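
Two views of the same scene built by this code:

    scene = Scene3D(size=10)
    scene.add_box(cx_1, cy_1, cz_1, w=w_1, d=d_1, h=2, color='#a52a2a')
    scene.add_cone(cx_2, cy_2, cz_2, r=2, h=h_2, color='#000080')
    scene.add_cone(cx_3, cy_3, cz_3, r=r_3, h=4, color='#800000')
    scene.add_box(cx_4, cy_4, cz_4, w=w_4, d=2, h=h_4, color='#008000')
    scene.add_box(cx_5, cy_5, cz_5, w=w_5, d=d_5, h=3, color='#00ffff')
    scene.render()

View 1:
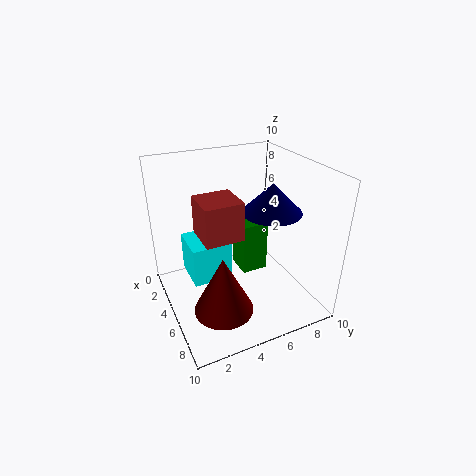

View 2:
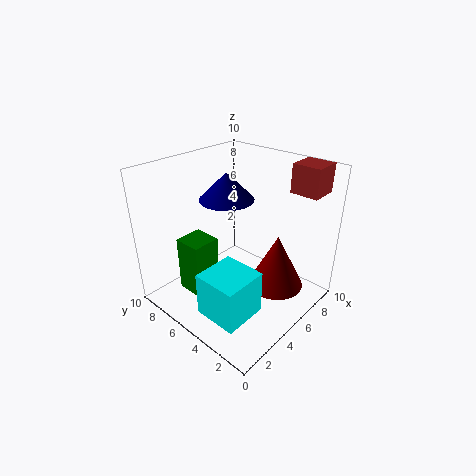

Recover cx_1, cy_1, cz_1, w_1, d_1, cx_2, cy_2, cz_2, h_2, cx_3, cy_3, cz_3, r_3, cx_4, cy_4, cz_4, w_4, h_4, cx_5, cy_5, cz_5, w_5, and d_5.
cx_1 = 8
cy_1 = 1
cz_1 = 8
w_1 = 2
d_1 = 2
cx_2 = 6
cy_2 = 7
cz_2 = 7
h_2 = 2
cx_3 = 7
cy_3 = 3
cz_3 = 1
r_3 = 2
cx_4 = 2
cy_4 = 6
cz_4 = 1
w_4 = 2
h_4 = 4
cx_5 = 1
cy_5 = 2
cz_5 = 1
w_5 = 3
d_5 = 3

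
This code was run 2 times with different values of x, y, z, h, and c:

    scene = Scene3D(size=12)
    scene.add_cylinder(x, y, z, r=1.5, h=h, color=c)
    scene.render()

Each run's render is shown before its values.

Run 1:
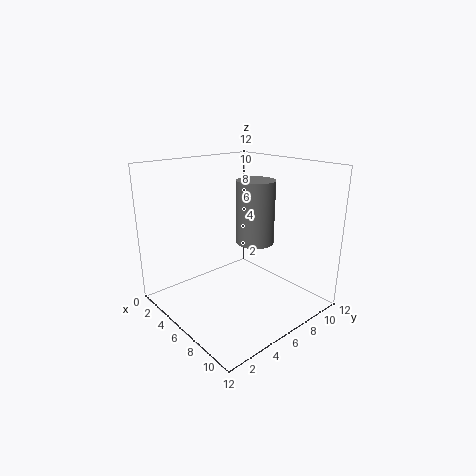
x = 7.5; y = 6.5; z = 6; h = 5; c = 'gray'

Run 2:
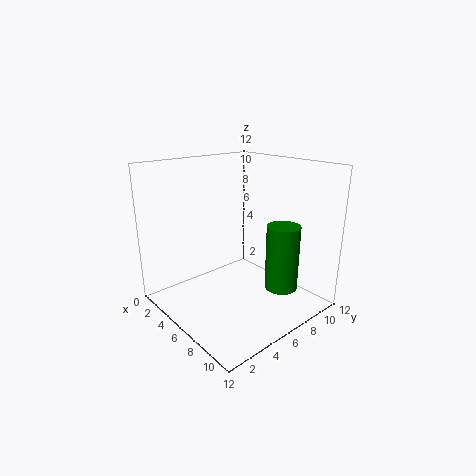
x = 7.5; y = 10; z = 0.5; h = 6; c = 'green'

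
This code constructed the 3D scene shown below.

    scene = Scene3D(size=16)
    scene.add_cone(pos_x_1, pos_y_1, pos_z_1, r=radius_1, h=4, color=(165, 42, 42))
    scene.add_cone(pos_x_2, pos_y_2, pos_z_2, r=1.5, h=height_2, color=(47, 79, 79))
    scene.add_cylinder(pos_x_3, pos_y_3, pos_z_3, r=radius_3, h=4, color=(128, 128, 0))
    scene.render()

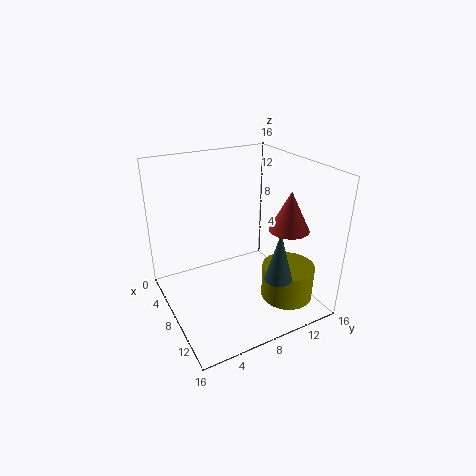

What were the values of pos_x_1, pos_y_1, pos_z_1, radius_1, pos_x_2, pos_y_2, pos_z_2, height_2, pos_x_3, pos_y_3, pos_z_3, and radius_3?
pos_x_1 = 13
pos_y_1 = 11
pos_z_1 = 10.5
radius_1 = 2
pos_x_2 = 12.5
pos_y_2 = 10.5
pos_z_2 = 4.5
height_2 = 5.5
pos_x_3 = 11
pos_y_3 = 13
pos_z_3 = 0.5
radius_3 = 3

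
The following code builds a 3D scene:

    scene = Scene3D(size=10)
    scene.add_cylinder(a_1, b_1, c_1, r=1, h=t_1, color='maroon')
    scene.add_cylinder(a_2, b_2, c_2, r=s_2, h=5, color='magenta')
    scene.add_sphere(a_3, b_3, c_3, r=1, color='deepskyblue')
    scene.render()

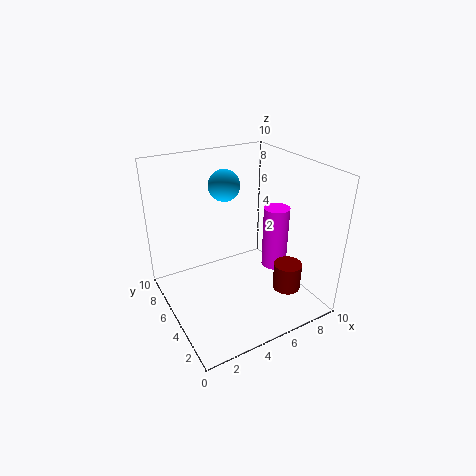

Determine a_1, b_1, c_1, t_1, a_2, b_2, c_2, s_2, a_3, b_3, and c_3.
a_1 = 8
b_1 = 3
c_1 = 1
t_1 = 2
a_2 = 9
b_2 = 6
c_2 = 1
s_2 = 1
a_3 = 4
b_3 = 5
c_3 = 9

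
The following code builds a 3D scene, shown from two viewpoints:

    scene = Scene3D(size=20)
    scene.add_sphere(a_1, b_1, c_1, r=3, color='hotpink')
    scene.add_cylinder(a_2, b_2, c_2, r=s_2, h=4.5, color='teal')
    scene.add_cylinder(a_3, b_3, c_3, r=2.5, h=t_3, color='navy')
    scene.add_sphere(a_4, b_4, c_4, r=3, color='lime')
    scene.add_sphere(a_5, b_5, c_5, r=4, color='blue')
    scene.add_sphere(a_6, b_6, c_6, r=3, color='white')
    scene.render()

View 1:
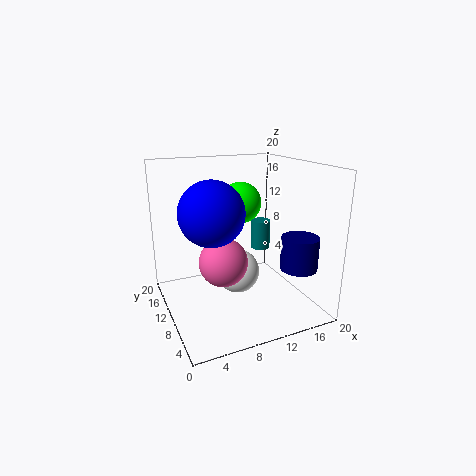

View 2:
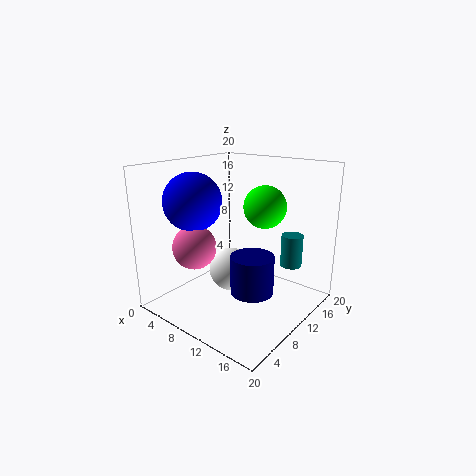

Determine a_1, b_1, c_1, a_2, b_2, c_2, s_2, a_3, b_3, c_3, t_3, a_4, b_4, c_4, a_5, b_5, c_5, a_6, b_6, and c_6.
a_1 = 6
b_1 = 5.5
c_1 = 9
a_2 = 16
b_2 = 14.5
c_2 = 6
s_2 = 1.5
a_3 = 16.5
b_3 = 4.5
c_3 = 6.5
t_3 = 4.5
a_4 = 12
b_4 = 13.5
c_4 = 14
a_5 = 5
b_5 = 6.5
c_5 = 15
a_6 = 9.5
b_6 = 9
c_6 = 5.5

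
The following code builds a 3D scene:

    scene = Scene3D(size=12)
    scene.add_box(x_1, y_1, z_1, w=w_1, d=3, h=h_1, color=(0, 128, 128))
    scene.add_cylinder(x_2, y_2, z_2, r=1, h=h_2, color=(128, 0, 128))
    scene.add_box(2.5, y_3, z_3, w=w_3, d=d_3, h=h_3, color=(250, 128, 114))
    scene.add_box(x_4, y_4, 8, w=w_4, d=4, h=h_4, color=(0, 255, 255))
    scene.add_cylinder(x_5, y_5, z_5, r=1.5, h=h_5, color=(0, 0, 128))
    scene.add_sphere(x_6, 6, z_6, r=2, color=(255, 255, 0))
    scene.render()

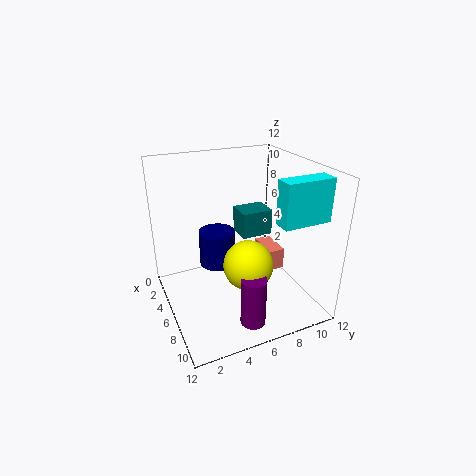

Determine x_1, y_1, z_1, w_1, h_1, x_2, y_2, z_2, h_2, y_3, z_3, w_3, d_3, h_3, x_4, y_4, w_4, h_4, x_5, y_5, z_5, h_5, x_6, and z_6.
x_1 = 0.5, y_1 = 8, z_1 = 4, w_1 = 2.5, h_1 = 2.5, x_2 = 10, y_2 = 5.5, z_2 = 0.5, h_2 = 4, y_3 = 9.5, z_3 = 1.5, w_3 = 3, d_3 = 1.5, h_3 = 2, x_4 = 8.5, y_4 = 8, w_4 = 1.5, h_4 = 3.5, x_5 = 5, y_5 = 4.5, z_5 = 3.5, h_5 = 3, x_6 = 8, z_6 = 4.5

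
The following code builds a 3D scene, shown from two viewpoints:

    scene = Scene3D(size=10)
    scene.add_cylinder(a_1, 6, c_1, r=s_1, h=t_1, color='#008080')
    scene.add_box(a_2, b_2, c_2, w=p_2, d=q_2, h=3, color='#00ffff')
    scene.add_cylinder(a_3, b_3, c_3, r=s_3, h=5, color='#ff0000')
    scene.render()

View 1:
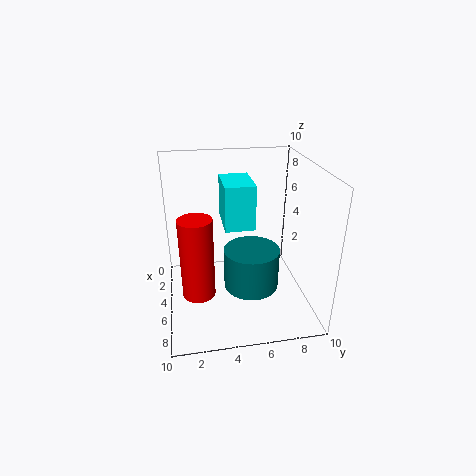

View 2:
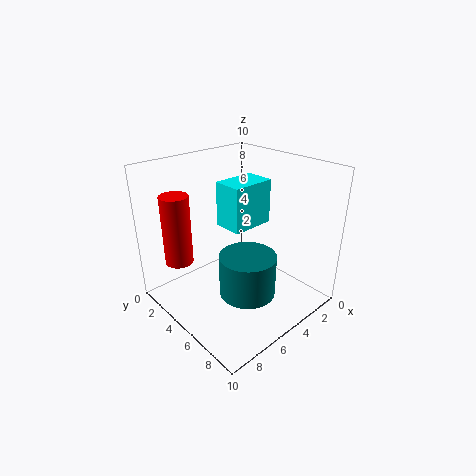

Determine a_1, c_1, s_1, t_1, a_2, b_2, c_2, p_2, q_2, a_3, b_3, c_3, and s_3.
a_1 = 5, c_1 = 1, s_1 = 2, t_1 = 3, a_2 = 3, b_2 = 4, c_2 = 6, p_2 = 3, q_2 = 2, a_3 = 8, b_3 = 2, c_3 = 3, s_3 = 1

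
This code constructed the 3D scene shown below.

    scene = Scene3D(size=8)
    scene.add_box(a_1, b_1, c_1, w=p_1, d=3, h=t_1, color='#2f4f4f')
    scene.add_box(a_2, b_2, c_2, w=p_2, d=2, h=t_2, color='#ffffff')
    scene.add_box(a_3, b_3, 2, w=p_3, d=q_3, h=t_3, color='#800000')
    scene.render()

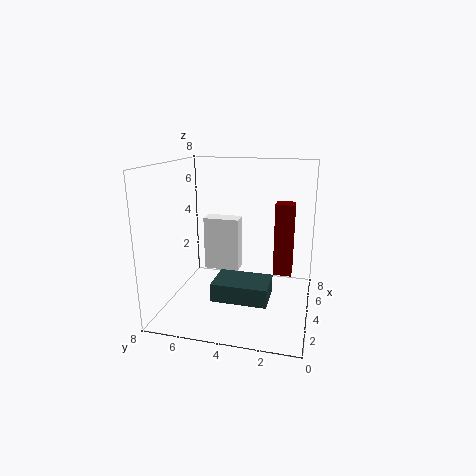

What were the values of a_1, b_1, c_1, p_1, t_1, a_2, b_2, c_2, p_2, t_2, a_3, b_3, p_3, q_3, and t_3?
a_1 = 2, b_1 = 2, c_1 = 1, p_1 = 2, t_1 = 1, a_2 = 4, b_2 = 4, c_2 = 2, p_2 = 1, t_2 = 3, a_3 = 4, b_3 = 1, p_3 = 1, q_3 = 1, t_3 = 4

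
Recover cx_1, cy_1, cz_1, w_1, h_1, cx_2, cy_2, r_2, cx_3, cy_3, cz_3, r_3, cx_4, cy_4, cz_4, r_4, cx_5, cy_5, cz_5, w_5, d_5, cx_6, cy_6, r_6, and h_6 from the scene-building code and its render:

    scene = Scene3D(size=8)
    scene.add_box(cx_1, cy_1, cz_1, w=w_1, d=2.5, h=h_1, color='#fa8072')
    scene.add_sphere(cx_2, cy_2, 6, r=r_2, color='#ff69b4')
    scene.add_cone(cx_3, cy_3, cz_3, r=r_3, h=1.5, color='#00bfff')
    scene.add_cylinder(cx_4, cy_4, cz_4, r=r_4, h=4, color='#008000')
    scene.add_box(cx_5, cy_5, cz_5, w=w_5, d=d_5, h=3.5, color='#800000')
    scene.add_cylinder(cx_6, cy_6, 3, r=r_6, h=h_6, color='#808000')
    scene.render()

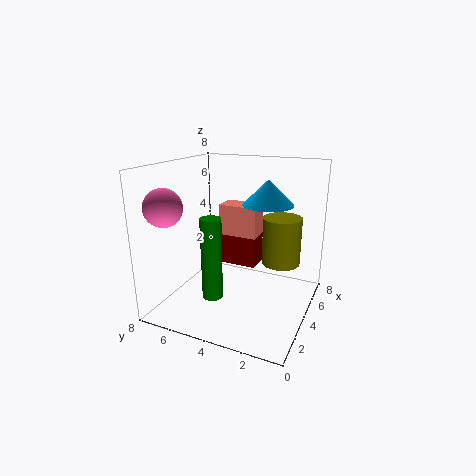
cx_1 = 6.5; cy_1 = 4; cz_1 = 3; w_1 = 1.5; h_1 = 2; cx_2 = 1.5; cy_2 = 7; r_2 = 1; cx_3 = 6; cy_3 = 3; cz_3 = 5.5; r_3 = 1.5; cx_4 = 1; cy_4 = 4; cz_4 = 2; r_4 = 0.5; cx_5 = 6.5; cy_5 = 4; cz_5 = 1; w_5 = 1.5; d_5 = 2.5; cx_6 = 4; cy_6 = 1.5; r_6 = 1; h_6 = 2.5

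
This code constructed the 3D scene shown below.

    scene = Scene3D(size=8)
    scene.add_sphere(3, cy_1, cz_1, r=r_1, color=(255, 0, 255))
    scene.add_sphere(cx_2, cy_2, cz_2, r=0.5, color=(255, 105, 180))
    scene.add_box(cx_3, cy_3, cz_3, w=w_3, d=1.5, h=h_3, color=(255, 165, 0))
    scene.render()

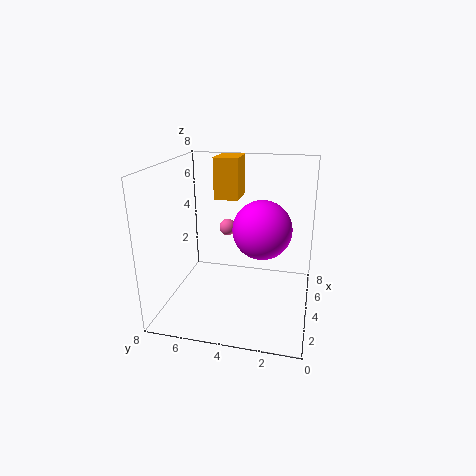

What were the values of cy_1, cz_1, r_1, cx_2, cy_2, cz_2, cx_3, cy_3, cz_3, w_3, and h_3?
cy_1 = 2.5, cz_1 = 5, r_1 = 1.5, cx_2 = 5.5, cy_2 = 5, cz_2 = 4, cx_3 = 6, cy_3 = 4.5, cz_3 = 5.5, w_3 = 2, h_3 = 2.5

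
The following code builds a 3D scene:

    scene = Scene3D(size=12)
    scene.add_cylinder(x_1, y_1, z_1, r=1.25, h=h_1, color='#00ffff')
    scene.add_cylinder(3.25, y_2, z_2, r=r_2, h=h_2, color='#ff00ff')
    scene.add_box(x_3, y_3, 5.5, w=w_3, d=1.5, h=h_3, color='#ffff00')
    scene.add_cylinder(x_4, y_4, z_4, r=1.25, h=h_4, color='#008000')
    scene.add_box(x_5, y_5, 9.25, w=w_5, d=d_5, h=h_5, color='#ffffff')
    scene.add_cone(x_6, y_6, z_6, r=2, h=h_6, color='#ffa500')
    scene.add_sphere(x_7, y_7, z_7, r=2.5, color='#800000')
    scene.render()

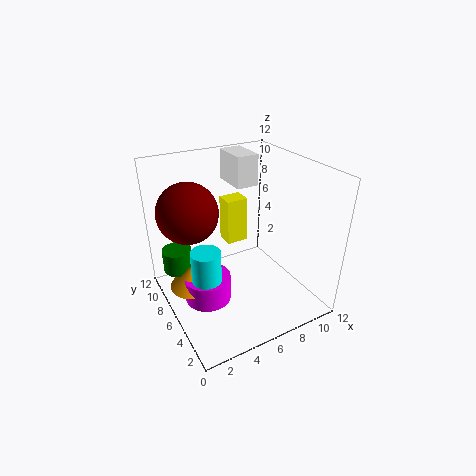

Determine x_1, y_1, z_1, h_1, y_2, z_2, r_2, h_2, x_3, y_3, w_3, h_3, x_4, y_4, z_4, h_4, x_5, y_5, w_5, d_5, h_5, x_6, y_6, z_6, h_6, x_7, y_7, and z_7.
x_1 = 3, y_1 = 6, z_1 = 0.5, h_1 = 5, y_2 = 6.5, z_2 = 0.5, r_2 = 2, h_2 = 2.25, x_3 = 5.25, y_3 = 6.25, w_3 = 1.75, h_3 = 3.75, x_4 = 1.5, y_4 = 8.75, z_4 = 2.75, h_4 = 2, x_5 = 7.25, y_5 = 8.25, w_5 = 2, d_5 = 3.25, h_5 = 2.75, x_6 = 2.25, y_6 = 7.25, z_6 = 1.75, h_6 = 2, x_7 = 2.5, y_7 = 8, z_7 = 8.25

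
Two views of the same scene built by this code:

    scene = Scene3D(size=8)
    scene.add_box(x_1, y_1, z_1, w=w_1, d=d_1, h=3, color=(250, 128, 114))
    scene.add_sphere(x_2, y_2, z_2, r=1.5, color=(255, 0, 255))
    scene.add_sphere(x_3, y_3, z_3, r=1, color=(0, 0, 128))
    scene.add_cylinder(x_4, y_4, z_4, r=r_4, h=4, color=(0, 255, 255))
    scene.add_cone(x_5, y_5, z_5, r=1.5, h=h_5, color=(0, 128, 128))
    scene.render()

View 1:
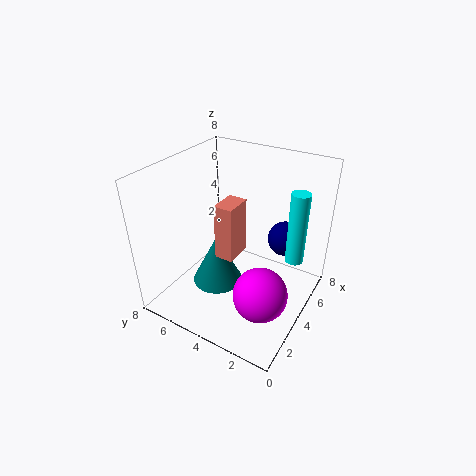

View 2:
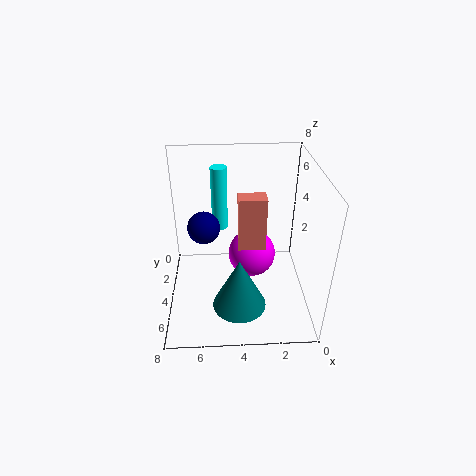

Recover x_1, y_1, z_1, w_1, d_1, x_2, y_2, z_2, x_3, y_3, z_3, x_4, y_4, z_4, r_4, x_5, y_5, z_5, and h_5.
x_1 = 2.5
y_1 = 3.5
z_1 = 3.5
w_1 = 1.5
d_1 = 1
x_2 = 3
y_2 = 2
z_2 = 1.5
x_3 = 6
y_3 = 2
z_3 = 3.5
x_4 = 5
y_4 = 1
z_4 = 3
r_4 = 0.5
x_5 = 4
y_5 = 5.5
z_5 = 0.5
h_5 = 3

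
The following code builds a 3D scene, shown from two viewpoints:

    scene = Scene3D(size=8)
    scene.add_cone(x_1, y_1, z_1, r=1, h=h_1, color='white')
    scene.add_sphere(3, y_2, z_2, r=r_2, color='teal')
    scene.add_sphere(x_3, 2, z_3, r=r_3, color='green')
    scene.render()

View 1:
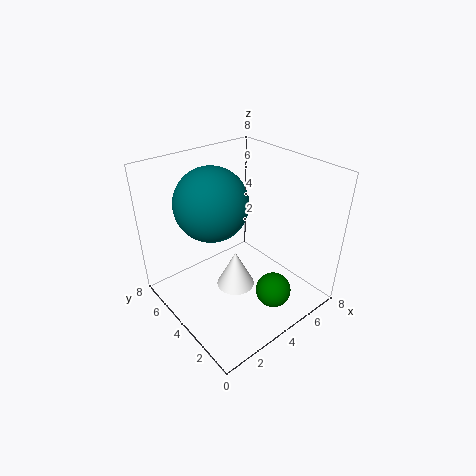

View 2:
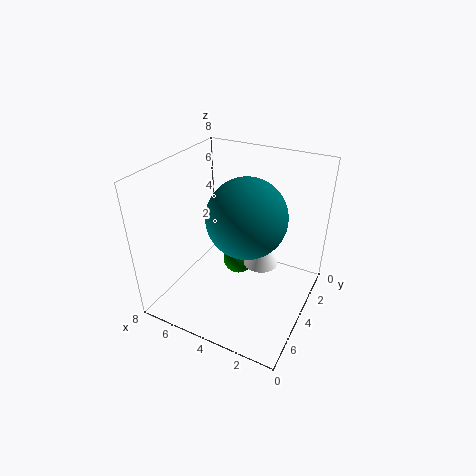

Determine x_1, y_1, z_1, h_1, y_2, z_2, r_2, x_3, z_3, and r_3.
x_1 = 3; y_1 = 3; z_1 = 2; h_1 = 2; y_2 = 5; z_2 = 6; r_2 = 2; x_3 = 5; z_3 = 1; r_3 = 1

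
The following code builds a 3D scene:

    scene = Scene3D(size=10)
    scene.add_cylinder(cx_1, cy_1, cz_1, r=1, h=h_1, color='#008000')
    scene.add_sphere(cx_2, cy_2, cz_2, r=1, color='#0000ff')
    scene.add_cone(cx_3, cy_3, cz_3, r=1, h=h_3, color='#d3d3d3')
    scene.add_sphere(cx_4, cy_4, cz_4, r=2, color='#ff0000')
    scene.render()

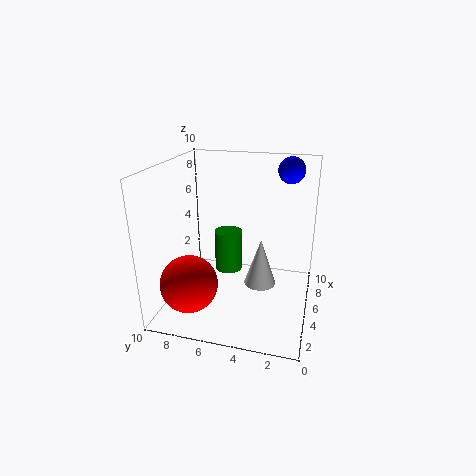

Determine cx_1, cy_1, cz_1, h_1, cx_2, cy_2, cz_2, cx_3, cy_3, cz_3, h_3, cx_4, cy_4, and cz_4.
cx_1 = 6
cy_1 = 6
cz_1 = 2
h_1 = 3
cx_2 = 9
cy_2 = 2
cz_2 = 9
cx_3 = 3
cy_3 = 3
cz_3 = 3
h_3 = 3
cx_4 = 3
cy_4 = 8
cz_4 = 2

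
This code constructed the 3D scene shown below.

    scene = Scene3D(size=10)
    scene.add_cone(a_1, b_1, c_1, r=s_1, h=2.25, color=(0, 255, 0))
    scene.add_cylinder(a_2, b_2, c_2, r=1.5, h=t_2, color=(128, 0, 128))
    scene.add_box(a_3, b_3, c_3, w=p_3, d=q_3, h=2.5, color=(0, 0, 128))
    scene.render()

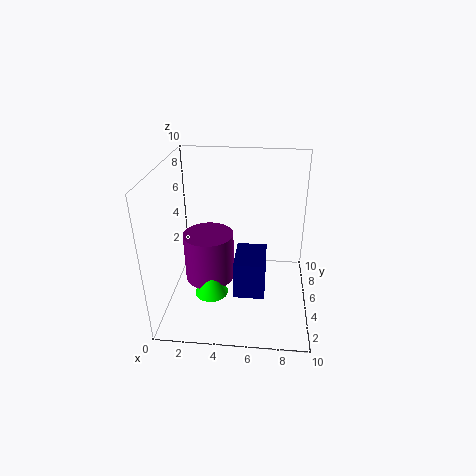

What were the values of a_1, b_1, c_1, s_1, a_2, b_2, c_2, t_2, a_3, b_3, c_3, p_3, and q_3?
a_1 = 3.75; b_1 = 1.25; c_1 = 3.25; s_1 = 1; a_2 = 3.5; b_2 = 2.25; c_2 = 3.75; t_2 = 3; a_3 = 5; b_3 = 2; c_3 = 2.25; p_3 = 2; q_3 = 2.75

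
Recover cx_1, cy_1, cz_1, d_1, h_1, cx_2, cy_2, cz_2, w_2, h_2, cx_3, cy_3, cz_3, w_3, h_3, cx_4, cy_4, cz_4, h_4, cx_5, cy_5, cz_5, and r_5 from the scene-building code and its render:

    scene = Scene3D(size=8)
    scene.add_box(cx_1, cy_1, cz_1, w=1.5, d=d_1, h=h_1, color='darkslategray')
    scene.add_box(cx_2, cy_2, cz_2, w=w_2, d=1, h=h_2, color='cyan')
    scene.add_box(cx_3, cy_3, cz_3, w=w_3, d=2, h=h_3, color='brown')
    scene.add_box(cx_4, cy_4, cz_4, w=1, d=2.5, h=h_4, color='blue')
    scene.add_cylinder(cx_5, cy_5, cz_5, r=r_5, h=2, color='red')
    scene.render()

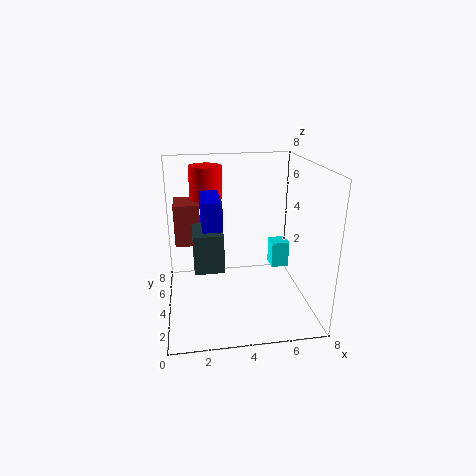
cx_1 = 1.5, cy_1 = 2, cz_1 = 3, d_1 = 2, h_1 = 2, cx_2 = 6, cy_2 = 4, cz_2 = 2, w_2 = 1, h_2 = 1.5, cx_3 = 0.5, cy_3 = 5.5, cz_3 = 3, w_3 = 1.5, h_3 = 2.5, cx_4 = 2, cy_4 = 2.5, cz_4 = 4.5, h_4 = 2, cx_5 = 2.5, cy_5 = 7, cz_5 = 5.5, r_5 = 1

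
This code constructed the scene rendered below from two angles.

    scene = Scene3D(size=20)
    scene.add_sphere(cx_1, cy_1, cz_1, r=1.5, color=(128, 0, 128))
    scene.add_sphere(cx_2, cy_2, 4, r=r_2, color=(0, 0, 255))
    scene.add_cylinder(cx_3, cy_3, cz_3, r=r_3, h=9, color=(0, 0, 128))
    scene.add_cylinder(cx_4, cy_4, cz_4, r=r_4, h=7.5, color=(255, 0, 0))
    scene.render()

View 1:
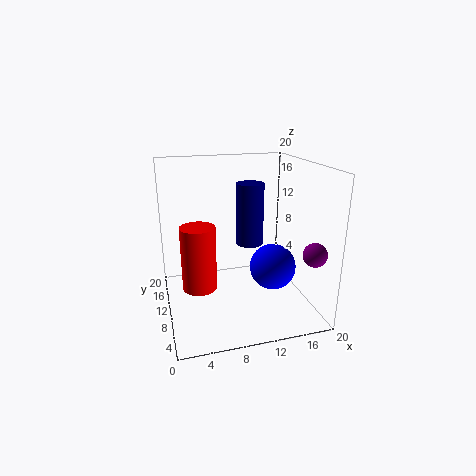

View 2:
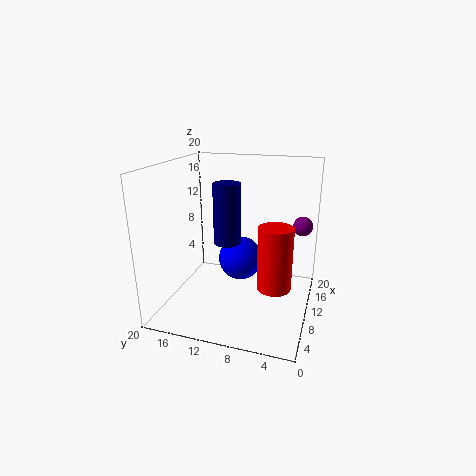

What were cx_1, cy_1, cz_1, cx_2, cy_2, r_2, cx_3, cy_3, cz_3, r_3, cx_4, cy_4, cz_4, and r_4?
cx_1 = 17.5; cy_1 = 2; cz_1 = 10; cx_2 = 16; cy_2 = 11.5; r_2 = 3.5; cx_3 = 12.5; cy_3 = 12.5; cz_3 = 8; r_3 = 2; cx_4 = 3.5; cy_4 = 3.5; cz_4 = 7; r_4 = 2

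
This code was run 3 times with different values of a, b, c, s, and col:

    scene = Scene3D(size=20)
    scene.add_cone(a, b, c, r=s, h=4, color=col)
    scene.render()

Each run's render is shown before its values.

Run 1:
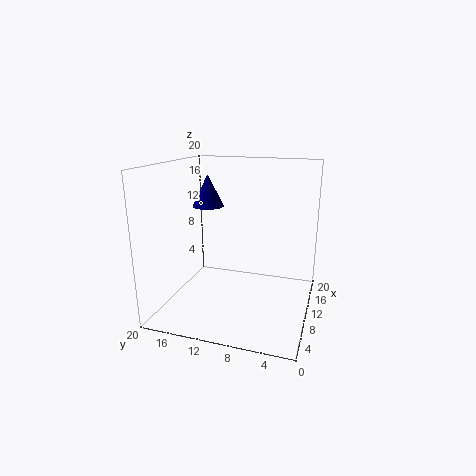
a = 7
b = 13
c = 15
s = 2
col = 'navy'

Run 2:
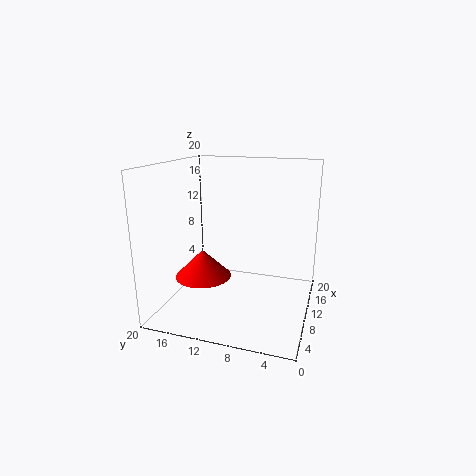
a = 9
b = 15
c = 4
s = 4
col = 'red'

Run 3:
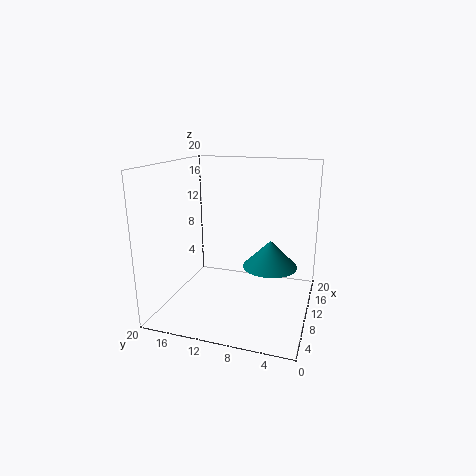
a = 13
b = 6
c = 5
s = 4
col = 'teal'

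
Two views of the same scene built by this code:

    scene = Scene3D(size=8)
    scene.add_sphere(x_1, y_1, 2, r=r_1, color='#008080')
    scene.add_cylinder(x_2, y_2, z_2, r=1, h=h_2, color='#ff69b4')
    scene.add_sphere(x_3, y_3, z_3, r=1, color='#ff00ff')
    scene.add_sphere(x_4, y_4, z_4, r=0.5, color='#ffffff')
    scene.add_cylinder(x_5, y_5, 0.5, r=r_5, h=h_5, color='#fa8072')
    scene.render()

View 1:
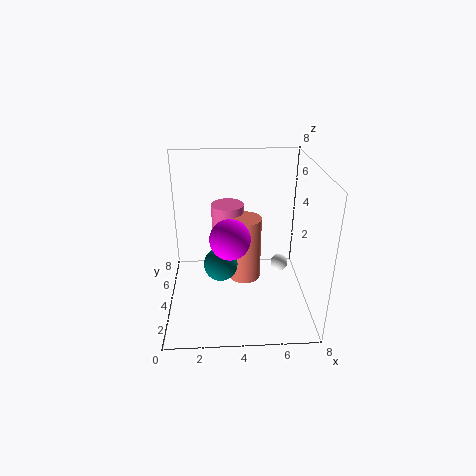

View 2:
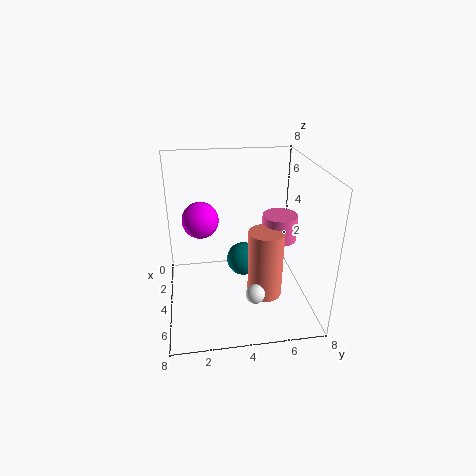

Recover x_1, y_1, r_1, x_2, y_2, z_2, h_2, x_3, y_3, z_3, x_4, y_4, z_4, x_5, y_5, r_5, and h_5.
x_1 = 3, y_1 = 4.5, r_1 = 1, x_2 = 3.5, y_2 = 6.5, z_2 = 3.5, h_2 = 1.5, x_3 = 3.5, y_3 = 2, z_3 = 5, x_4 = 6.5, y_4 = 4.5, z_4 = 2, x_5 = 4.5, y_5 = 5.5, r_5 = 1, h_5 = 4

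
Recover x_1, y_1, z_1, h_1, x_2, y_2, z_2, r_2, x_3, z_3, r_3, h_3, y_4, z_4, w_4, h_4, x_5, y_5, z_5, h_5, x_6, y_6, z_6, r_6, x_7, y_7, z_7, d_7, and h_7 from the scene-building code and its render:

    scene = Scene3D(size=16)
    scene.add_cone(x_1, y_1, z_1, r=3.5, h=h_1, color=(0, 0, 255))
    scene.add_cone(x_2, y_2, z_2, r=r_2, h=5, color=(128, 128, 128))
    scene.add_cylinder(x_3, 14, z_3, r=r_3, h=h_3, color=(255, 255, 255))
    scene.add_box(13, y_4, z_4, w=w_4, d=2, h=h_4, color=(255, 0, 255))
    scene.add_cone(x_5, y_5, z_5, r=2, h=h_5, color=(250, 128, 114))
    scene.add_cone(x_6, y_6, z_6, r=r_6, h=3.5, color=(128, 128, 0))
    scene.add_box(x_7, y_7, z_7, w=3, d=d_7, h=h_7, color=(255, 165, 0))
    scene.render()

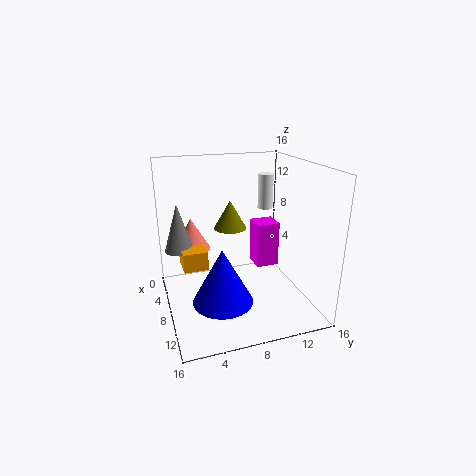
x_1 = 8.5, y_1 = 6, z_1 = 0.5, h_1 = 6.5, x_2 = 8, y_2 = 1.5, z_2 = 7.5, r_2 = 1.5, x_3 = 1.5, z_3 = 9, r_3 = 1, h_3 = 4.5, y_4 = 7.5, z_4 = 8, w_4 = 2, h_4 = 4, x_5 = 7, y_5 = 3, z_5 = 7, h_5 = 3.5, x_6 = 3.5, y_6 = 8.5, z_6 = 7.5, r_6 = 2, x_7 = 7.5, y_7 = 1.5, z_7 = 6, d_7 = 2.5, h_7 = 2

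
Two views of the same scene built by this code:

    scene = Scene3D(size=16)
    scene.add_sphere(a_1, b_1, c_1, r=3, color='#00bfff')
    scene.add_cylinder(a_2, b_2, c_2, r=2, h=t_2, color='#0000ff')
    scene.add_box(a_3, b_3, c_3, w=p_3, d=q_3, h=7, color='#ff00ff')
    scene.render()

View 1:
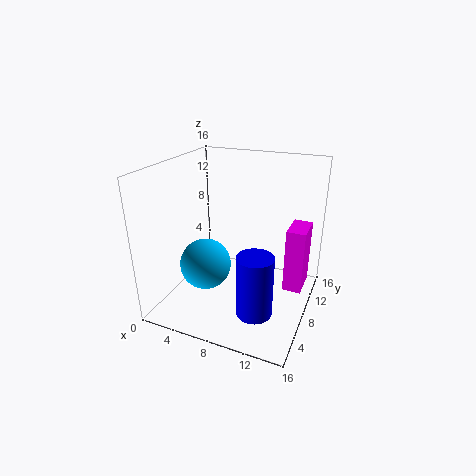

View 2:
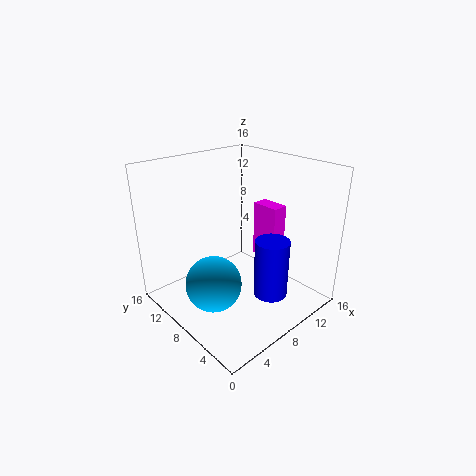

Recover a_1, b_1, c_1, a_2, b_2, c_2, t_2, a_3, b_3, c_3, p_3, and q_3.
a_1 = 4
b_1 = 7.5
c_1 = 4
a_2 = 11
b_2 = 5.5
c_2 = 0.5
t_2 = 7
a_3 = 13.5
b_3 = 7.5
c_3 = 3
p_3 = 2
q_3 = 3.5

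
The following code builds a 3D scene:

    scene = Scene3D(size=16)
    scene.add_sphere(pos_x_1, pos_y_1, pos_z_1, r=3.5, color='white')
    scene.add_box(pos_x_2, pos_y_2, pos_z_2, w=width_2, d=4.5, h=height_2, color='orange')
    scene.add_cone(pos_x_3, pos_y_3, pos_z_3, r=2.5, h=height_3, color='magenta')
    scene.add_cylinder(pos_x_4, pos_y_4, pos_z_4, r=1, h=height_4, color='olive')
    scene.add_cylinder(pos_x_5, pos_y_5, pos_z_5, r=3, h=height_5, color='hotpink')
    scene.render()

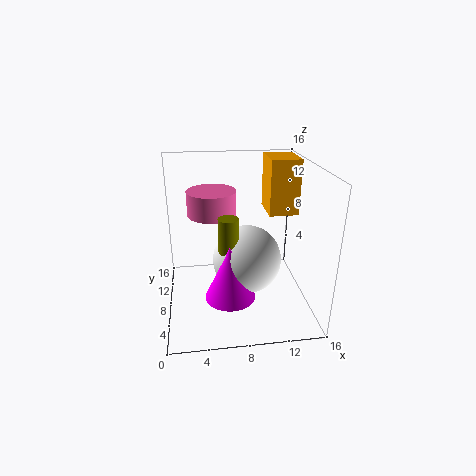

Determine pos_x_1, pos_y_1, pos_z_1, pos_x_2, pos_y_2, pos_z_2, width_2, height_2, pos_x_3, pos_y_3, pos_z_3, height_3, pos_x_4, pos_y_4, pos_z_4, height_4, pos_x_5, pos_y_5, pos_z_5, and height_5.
pos_x_1 = 8.5, pos_y_1 = 5, pos_z_1 = 7, pos_x_2 = 12, pos_y_2 = 10, pos_z_2 = 9.5, width_2 = 3.5, height_2 = 6.5, pos_x_3 = 6.5, pos_y_3 = 3, pos_z_3 = 4, height_3 = 5.5, pos_x_4 = 6.5, pos_y_4 = 4, pos_z_4 = 8.5, height_4 = 3.5, pos_x_5 = 5.5, pos_y_5 = 13, pos_z_5 = 9, height_5 = 3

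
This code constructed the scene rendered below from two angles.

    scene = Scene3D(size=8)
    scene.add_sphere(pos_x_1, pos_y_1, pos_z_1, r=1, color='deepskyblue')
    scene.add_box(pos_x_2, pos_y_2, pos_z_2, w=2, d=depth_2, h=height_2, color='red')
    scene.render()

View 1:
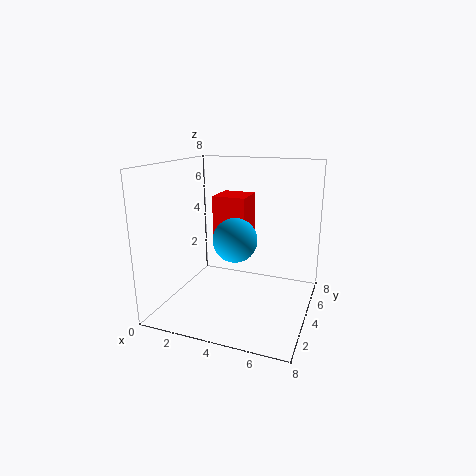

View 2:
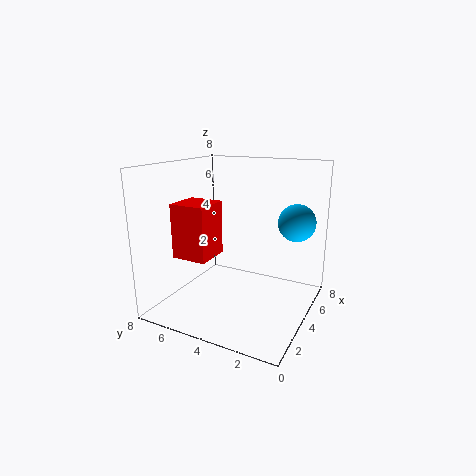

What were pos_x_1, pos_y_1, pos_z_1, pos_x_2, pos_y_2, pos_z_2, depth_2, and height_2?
pos_x_1 = 5
pos_y_1 = 1
pos_z_1 = 5
pos_x_2 = 2
pos_y_2 = 5
pos_z_2 = 3
depth_2 = 2
height_2 = 3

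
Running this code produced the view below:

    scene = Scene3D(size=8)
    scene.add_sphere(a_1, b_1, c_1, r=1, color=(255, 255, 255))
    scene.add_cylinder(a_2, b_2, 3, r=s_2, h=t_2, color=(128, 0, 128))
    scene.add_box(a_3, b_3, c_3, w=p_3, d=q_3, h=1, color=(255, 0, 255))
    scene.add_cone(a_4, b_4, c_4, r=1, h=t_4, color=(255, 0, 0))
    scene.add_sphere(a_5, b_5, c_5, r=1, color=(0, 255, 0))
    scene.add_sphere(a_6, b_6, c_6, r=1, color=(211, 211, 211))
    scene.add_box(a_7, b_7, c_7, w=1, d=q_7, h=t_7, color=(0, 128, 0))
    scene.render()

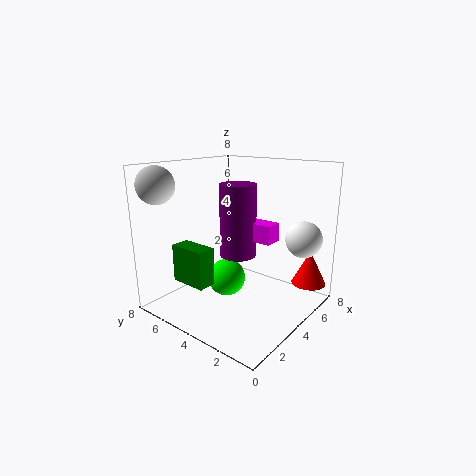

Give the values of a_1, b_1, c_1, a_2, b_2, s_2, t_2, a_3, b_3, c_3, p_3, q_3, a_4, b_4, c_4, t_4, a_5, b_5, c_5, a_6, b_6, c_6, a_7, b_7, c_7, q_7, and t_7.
a_1 = 6
b_1 = 1
c_1 = 4
a_2 = 4
b_2 = 4
s_2 = 1
t_2 = 4
a_3 = 4
b_3 = 2
c_3 = 4
p_3 = 1
q_3 = 2
a_4 = 7
b_4 = 1
c_4 = 1
t_4 = 2
a_5 = 3
b_5 = 4
c_5 = 2
a_6 = 1
b_6 = 7
c_6 = 7
a_7 = 1
b_7 = 4
c_7 = 2
q_7 = 2
t_7 = 2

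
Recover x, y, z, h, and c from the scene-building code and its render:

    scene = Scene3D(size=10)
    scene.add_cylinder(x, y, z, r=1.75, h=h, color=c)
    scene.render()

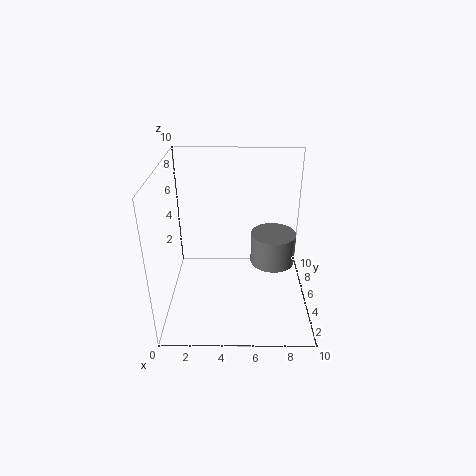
x = 7.75
y = 7.5
z = 1.5
h = 2.5
c = 'gray'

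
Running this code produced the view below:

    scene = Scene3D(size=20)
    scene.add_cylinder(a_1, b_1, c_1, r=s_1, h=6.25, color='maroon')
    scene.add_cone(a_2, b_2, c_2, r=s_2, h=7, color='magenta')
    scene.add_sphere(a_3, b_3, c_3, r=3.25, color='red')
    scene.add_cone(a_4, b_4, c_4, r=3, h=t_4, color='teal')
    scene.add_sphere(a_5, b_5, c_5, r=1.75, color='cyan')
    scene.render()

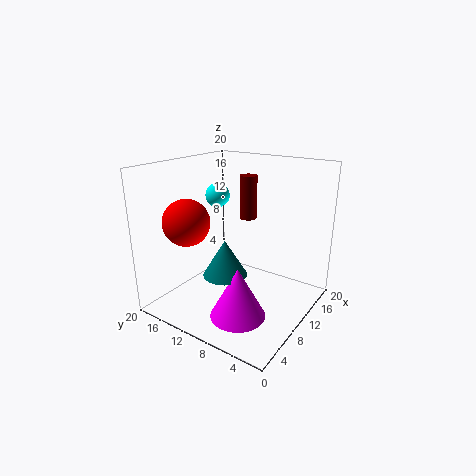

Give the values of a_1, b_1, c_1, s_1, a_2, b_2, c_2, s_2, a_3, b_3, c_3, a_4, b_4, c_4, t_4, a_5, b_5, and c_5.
a_1 = 13.75
b_1 = 10.75
c_1 = 11.75
s_1 = 1.25
a_2 = 6.25
b_2 = 7.5
c_2 = 0.5
s_2 = 3.75
a_3 = 6
b_3 = 15.75
c_3 = 12.25
a_4 = 7.25
b_4 = 10.25
c_4 = 5.5
t_4 = 5
a_5 = 11.75
b_5 = 14.75
c_5 = 15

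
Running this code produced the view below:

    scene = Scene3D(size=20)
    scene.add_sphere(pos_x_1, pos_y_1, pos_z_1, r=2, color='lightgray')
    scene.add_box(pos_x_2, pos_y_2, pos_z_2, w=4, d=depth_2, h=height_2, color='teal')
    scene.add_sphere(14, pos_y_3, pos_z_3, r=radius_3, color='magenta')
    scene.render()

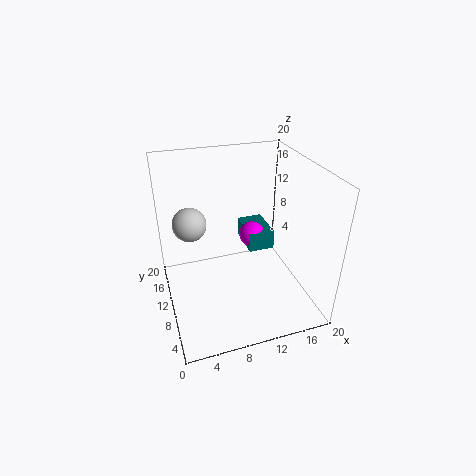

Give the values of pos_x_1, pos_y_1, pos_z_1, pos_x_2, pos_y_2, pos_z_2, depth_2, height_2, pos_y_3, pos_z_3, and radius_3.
pos_x_1 = 3, pos_y_1 = 7, pos_z_1 = 15, pos_x_2 = 13, pos_y_2 = 13, pos_z_2 = 5, depth_2 = 6, height_2 = 3, pos_y_3 = 15, pos_z_3 = 7, radius_3 = 2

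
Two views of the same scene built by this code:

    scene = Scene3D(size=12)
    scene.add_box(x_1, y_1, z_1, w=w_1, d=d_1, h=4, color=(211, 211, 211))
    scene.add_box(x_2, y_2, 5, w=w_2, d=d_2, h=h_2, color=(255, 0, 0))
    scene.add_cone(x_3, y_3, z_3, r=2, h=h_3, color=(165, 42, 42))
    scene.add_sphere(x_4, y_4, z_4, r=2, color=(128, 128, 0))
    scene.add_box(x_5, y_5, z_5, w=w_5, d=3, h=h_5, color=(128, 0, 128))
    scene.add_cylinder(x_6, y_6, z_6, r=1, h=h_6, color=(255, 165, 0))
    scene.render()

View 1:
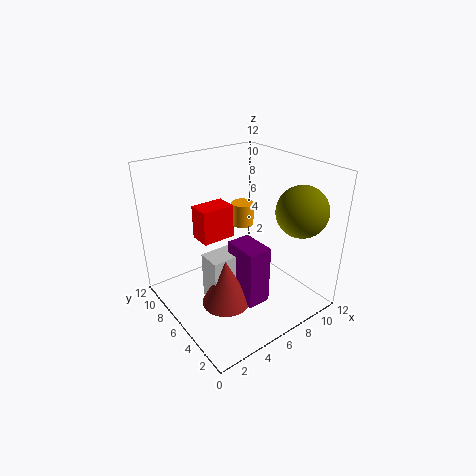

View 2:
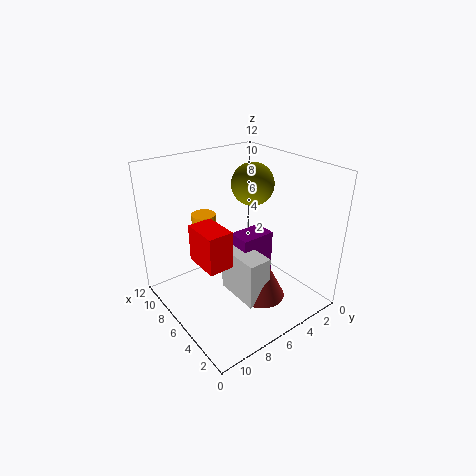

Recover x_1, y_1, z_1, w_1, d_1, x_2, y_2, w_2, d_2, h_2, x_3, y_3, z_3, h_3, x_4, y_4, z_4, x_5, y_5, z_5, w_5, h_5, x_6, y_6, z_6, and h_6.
x_1 = 3, y_1 = 5, z_1 = 1, w_1 = 4, d_1 = 2, x_2 = 4, y_2 = 8, w_2 = 3, d_2 = 2, h_2 = 3, x_3 = 4, y_3 = 5, z_3 = 1, h_3 = 4, x_4 = 9, y_4 = 2, z_4 = 9, x_5 = 5, y_5 = 3, z_5 = 1, w_5 = 2, h_5 = 5, x_6 = 8, y_6 = 8, z_6 = 6, h_6 = 2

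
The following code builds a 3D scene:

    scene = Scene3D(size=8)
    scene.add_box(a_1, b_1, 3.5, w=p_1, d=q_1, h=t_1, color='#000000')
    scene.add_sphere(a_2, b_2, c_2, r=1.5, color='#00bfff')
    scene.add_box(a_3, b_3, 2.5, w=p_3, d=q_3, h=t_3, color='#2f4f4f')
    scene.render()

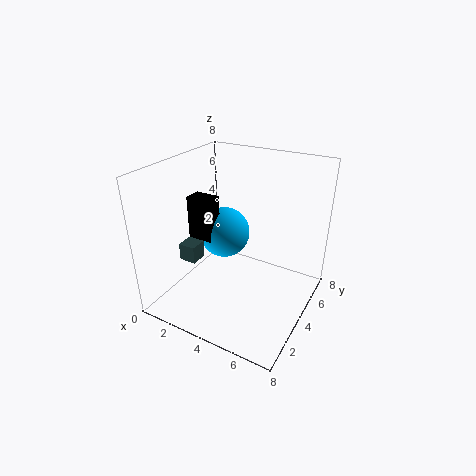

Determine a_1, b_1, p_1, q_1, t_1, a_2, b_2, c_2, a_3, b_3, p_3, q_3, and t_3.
a_1 = 1
b_1 = 3.5
p_1 = 1.5
q_1 = 1
t_1 = 2.5
a_2 = 2.5
b_2 = 5
c_2 = 3.5
a_3 = 1
b_3 = 2.5
p_3 = 1
q_3 = 1
t_3 = 1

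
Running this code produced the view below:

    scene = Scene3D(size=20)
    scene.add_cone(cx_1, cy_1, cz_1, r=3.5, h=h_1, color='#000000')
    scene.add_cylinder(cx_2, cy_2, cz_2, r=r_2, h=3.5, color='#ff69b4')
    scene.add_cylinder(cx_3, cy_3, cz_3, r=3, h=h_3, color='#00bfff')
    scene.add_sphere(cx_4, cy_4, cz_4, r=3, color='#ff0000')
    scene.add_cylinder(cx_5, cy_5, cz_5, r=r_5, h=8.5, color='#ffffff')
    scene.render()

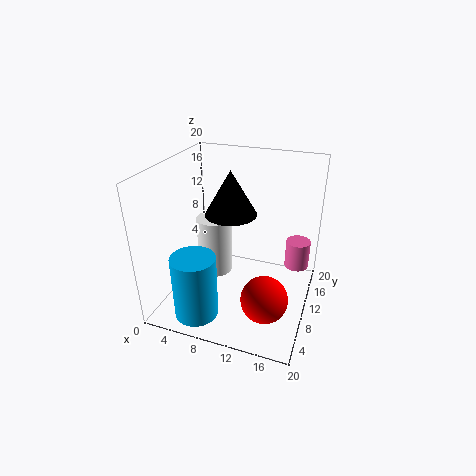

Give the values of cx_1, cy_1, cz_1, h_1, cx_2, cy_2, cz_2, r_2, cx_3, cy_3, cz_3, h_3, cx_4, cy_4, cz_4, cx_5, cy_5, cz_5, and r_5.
cx_1 = 9
cy_1 = 10
cz_1 = 13.5
h_1 = 6
cx_2 = 18.5
cy_2 = 8.5
cz_2 = 8.5
r_2 = 1.5
cx_3 = 6
cy_3 = 4
cz_3 = 0.5
h_3 = 9
cx_4 = 15.5
cy_4 = 4.5
cz_4 = 5
cx_5 = 6
cy_5 = 11
cz_5 = 3.5
r_5 = 2.5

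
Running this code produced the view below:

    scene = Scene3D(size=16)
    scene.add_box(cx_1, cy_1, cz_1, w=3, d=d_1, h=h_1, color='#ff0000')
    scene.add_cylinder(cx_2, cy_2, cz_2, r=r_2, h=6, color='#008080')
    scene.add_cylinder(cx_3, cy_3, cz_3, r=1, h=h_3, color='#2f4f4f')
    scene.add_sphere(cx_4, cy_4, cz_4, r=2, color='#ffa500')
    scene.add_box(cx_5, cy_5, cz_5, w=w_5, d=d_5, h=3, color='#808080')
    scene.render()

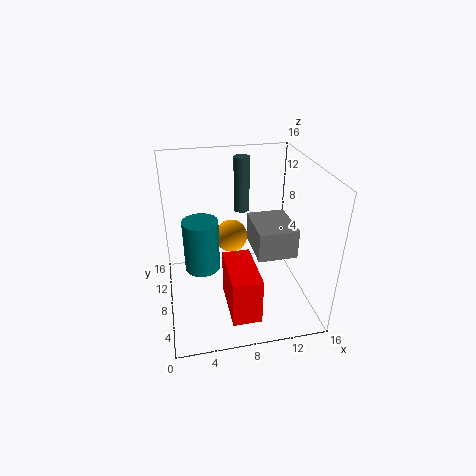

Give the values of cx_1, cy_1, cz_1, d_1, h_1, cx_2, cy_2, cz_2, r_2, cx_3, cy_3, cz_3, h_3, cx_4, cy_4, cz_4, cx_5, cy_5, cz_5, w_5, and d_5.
cx_1 = 6, cy_1 = 1, cz_1 = 2, d_1 = 6, h_1 = 5, cx_2 = 4, cy_2 = 9, cz_2 = 4, r_2 = 2, cx_3 = 10, cy_3 = 15, cz_3 = 8, h_3 = 7, cx_4 = 8, cy_4 = 12, cz_4 = 6, cx_5 = 9, cy_5 = 3, cz_5 = 8, w_5 = 4, d_5 = 5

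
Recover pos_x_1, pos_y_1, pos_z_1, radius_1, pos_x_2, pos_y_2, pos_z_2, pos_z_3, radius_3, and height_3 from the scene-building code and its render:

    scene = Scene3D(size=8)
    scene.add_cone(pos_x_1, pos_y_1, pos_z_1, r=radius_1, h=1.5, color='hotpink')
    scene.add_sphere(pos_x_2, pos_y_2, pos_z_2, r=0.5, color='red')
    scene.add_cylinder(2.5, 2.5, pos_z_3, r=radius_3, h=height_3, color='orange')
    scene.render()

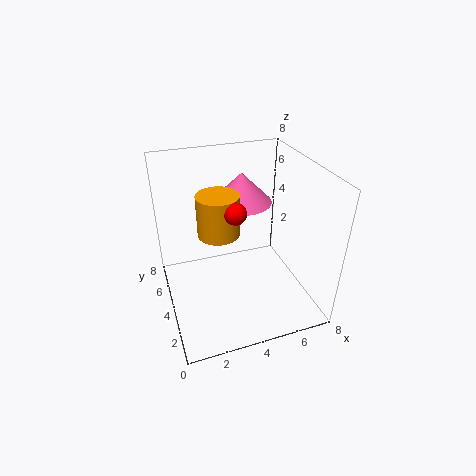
pos_x_1 = 4; pos_y_1 = 3.5; pos_z_1 = 6.5; radius_1 = 1.5; pos_x_2 = 3; pos_y_2 = 1.5; pos_z_2 = 7; pos_z_3 = 5.5; radius_3 = 1; height_3 = 2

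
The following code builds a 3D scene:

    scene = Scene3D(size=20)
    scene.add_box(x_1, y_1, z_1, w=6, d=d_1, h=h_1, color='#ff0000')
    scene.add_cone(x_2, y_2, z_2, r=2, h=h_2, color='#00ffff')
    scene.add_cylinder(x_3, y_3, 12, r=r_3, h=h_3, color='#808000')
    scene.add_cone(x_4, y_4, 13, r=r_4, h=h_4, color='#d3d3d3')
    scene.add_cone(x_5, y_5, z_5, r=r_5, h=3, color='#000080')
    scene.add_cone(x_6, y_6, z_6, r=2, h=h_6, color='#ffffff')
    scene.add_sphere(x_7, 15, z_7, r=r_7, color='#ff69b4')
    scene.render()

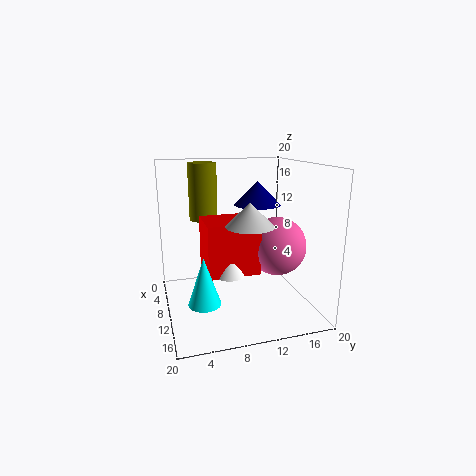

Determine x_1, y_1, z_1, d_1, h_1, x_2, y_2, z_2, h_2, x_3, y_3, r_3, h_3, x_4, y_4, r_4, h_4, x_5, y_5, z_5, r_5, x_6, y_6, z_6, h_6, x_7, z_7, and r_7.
x_1 = 8; y_1 = 5; z_1 = 6; d_1 = 7; h_1 = 7; x_2 = 16; y_2 = 4; z_2 = 4; h_2 = 6; x_3 = 6; y_3 = 6; r_3 = 2; h_3 = 8; x_4 = 15; y_4 = 10; r_4 = 3; h_4 = 3; x_5 = 12; y_5 = 12; z_5 = 15; r_5 = 3; x_6 = 13; y_6 = 8; z_6 = 6; h_6 = 4; x_7 = 12; z_7 = 9; r_7 = 4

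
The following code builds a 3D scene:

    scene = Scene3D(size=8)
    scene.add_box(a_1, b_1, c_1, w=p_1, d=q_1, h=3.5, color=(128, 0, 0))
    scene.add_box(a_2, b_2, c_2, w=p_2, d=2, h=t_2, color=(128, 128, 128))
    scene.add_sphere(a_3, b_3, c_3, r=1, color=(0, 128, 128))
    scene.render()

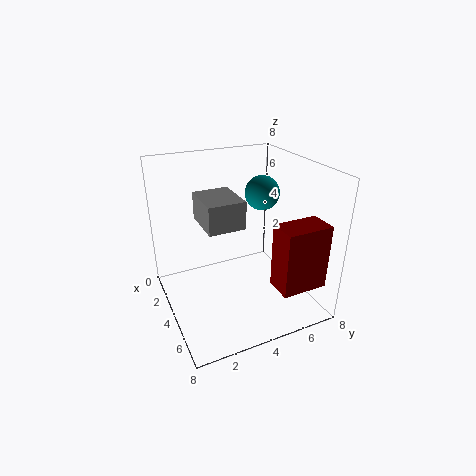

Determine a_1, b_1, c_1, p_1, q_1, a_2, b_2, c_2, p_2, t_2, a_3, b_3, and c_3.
a_1 = 6, b_1 = 5, c_1 = 2, p_1 = 1.5, q_1 = 2.5, a_2 = 2.5, b_2 = 2, c_2 = 5, p_2 = 2.5, t_2 = 1.5, a_3 = 3, b_3 = 6, c_3 = 6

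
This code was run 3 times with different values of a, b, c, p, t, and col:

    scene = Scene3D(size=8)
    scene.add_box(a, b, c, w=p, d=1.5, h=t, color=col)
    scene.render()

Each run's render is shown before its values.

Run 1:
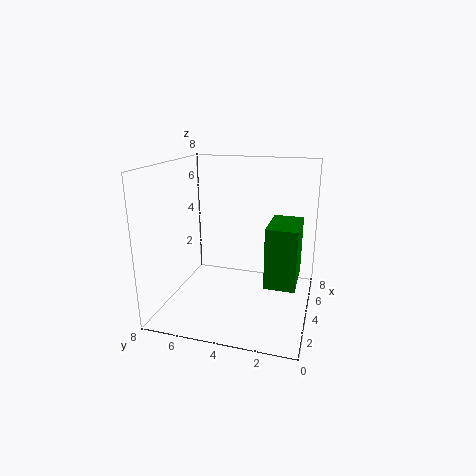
a = 1.5; b = 0.5; c = 2.5; p = 2.5; t = 3; col = 'green'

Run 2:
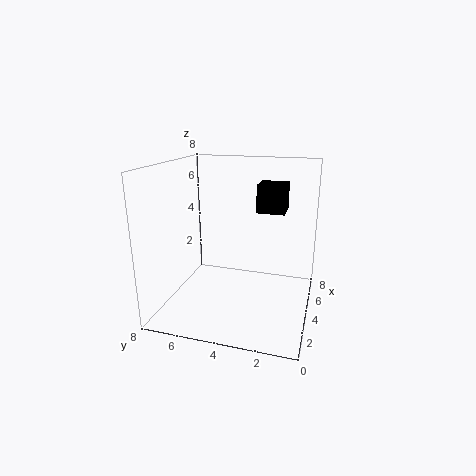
a = 4; b = 1.5; c = 5.5; p = 1.5; t = 1.5; col = 'black'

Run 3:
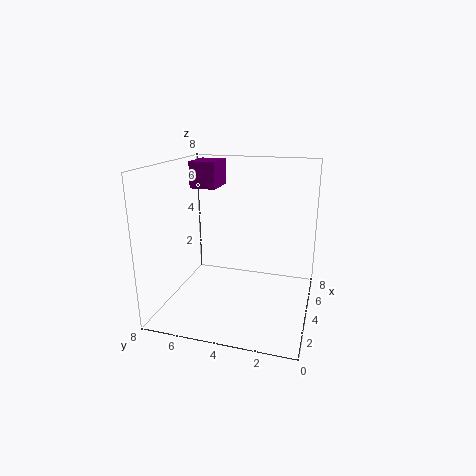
a = 4.5; b = 5.5; c = 6.5; p = 2; t = 1.5; col = 'purple'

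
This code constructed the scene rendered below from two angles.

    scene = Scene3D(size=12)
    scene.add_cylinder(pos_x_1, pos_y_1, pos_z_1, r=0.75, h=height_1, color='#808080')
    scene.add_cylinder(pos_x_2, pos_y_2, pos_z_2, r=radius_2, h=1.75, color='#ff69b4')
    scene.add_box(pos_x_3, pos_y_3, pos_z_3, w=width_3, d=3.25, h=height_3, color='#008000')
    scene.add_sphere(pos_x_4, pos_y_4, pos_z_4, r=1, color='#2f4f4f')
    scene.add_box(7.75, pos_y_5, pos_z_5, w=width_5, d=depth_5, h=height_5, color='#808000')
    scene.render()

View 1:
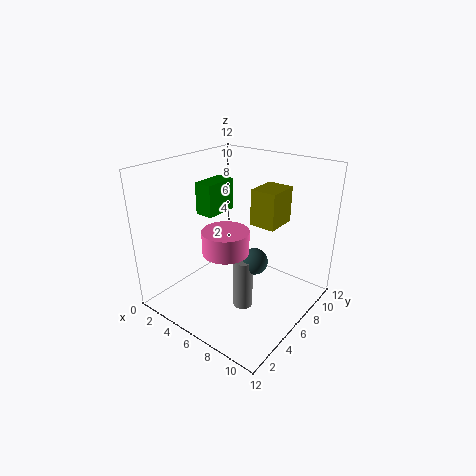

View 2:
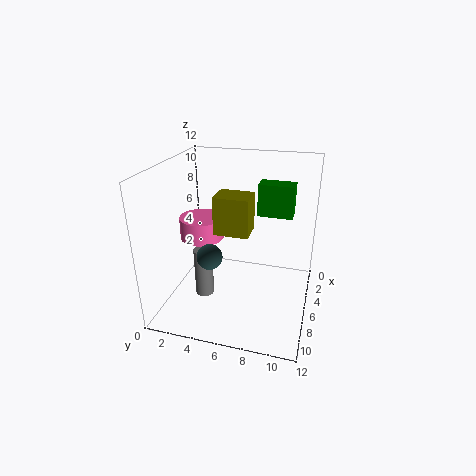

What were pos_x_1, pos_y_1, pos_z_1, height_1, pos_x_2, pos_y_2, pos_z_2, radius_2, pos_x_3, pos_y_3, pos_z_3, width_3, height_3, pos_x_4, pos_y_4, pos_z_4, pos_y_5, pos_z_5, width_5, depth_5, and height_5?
pos_x_1 = 8.25
pos_y_1 = 3.75
pos_z_1 = 1.75
height_1 = 4
pos_x_2 = 7
pos_y_2 = 3.25
pos_z_2 = 6.25
radius_2 = 1.75
pos_x_3 = 0.5
pos_y_3 = 6.75
pos_z_3 = 6.5
width_3 = 1.75
height_3 = 3
pos_x_4 = 8.75
pos_y_4 = 4.5
pos_z_4 = 5.5
pos_y_5 = 5.25
pos_z_5 = 8
width_5 = 2
depth_5 = 2.5
height_5 = 2.75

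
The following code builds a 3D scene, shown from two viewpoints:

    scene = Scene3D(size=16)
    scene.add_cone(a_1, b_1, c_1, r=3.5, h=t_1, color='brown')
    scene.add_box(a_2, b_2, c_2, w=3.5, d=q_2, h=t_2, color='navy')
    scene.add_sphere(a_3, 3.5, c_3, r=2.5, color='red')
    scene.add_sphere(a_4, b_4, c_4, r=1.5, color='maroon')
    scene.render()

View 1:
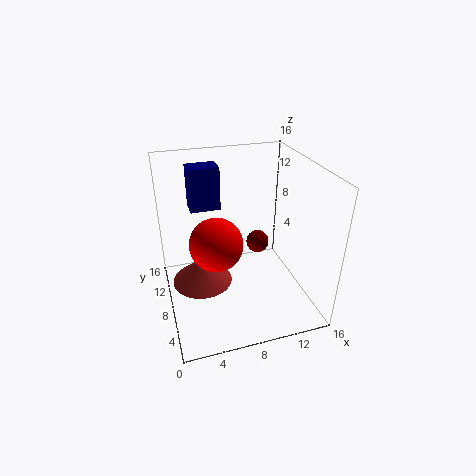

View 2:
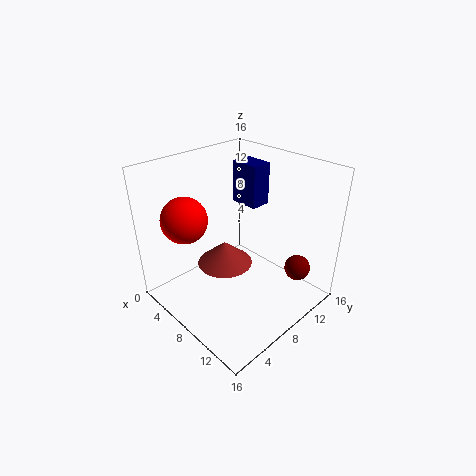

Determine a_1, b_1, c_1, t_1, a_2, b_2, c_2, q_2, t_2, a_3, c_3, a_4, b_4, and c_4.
a_1 = 4
b_1 = 9.5
c_1 = 2
t_1 = 3
a_2 = 3.5
b_2 = 11.5
c_2 = 10
q_2 = 2.5
t_2 = 5
a_3 = 4.5
c_3 = 10.5
a_4 = 12.5
b_4 = 13.5
c_4 = 3.5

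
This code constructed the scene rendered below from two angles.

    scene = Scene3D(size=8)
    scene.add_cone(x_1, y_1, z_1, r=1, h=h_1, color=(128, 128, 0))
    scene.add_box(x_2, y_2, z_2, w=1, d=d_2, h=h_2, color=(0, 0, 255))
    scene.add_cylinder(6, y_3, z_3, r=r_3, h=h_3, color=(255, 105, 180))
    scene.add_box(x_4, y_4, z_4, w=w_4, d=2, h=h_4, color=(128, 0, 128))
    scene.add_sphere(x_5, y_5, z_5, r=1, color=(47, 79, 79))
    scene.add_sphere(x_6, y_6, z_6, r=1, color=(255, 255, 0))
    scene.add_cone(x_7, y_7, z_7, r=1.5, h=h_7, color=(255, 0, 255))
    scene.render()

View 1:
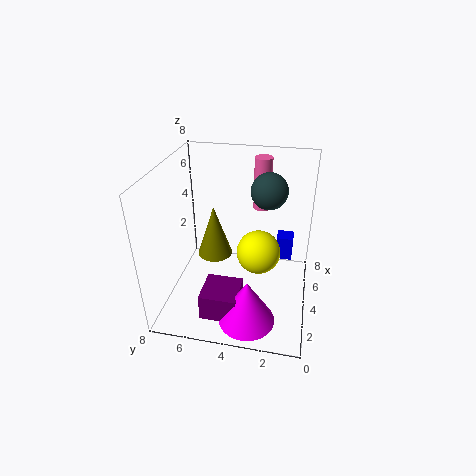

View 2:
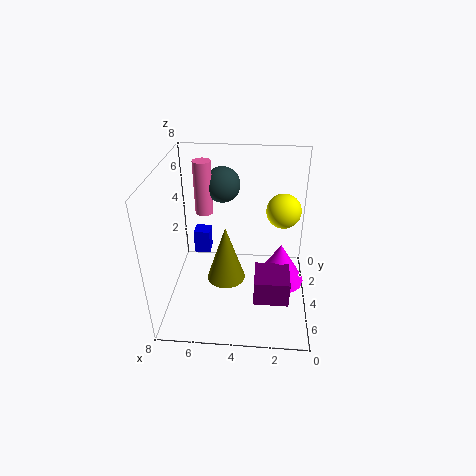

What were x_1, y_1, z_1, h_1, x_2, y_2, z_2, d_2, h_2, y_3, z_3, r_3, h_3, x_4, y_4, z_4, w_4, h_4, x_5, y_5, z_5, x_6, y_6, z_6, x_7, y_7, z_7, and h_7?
x_1 = 4.5
y_1 = 5.5
z_1 = 2.5
h_1 = 3
x_2 = 6
y_2 = 1
z_2 = 1.5
d_2 = 1
h_2 = 1.5
y_3 = 3
z_3 = 5
r_3 = 0.5
h_3 = 3
x_4 = 1
y_4 = 3.5
z_4 = 0.5
w_4 = 2
h_4 = 1.5
x_5 = 5
y_5 = 2.5
z_5 = 6.5
x_6 = 1.5
y_6 = 2.5
z_6 = 5
x_7 = 1.5
y_7 = 3
z_7 = 0.5
h_7 = 2.5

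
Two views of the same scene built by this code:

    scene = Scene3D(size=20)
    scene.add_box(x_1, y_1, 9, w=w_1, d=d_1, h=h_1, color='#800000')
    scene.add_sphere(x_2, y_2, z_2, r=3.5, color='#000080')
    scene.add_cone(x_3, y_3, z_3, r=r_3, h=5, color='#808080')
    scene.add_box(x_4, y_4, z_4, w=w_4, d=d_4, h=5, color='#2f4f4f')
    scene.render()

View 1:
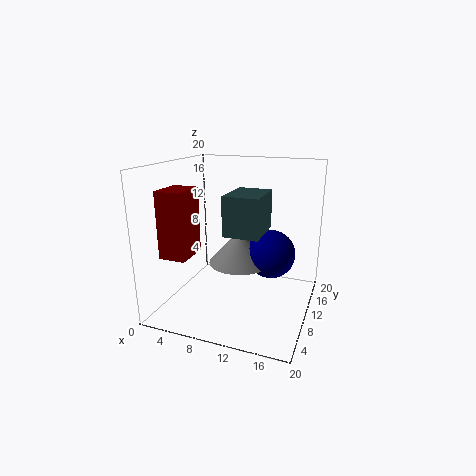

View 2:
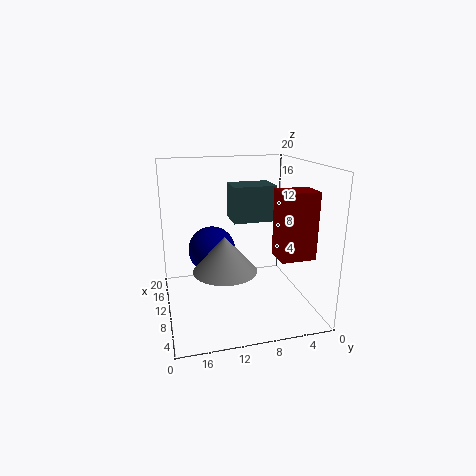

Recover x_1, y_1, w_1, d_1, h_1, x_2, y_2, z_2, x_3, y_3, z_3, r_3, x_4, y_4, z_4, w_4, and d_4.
x_1 = 2.5, y_1 = 2, w_1 = 3.5, d_1 = 4.5, h_1 = 8.5, x_2 = 14, y_2 = 13, z_2 = 7, x_3 = 9.5, y_3 = 12, z_3 = 5.5, r_3 = 4.5, x_4 = 10, y_4 = 4.5, z_4 = 12, w_4 = 4.5, d_4 = 6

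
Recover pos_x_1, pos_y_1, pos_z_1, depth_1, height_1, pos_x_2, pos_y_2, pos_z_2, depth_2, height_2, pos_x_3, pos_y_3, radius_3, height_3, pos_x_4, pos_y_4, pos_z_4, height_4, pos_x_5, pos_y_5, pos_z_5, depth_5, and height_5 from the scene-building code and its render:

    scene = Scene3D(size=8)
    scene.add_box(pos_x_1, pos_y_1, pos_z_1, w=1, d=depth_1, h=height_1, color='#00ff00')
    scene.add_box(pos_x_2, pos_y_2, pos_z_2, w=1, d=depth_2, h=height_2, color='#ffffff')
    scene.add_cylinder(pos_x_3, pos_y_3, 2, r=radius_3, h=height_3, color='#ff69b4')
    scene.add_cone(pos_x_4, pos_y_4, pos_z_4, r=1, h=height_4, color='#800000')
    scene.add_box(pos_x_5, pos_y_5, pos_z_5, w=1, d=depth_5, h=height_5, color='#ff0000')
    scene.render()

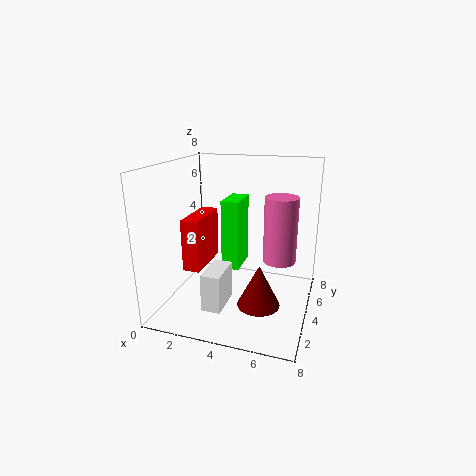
pos_x_1 = 3, pos_y_1 = 4, pos_z_1 = 2, depth_1 = 2, height_1 = 4, pos_x_2 = 3, pos_y_2 = 1, pos_z_2 = 1, depth_2 = 2, height_2 = 2, pos_x_3 = 6, pos_y_3 = 6, radius_3 = 1, height_3 = 4, pos_x_4 = 6, pos_y_4 = 1, pos_z_4 = 2, height_4 = 2, pos_x_5 = 1, pos_y_5 = 3, pos_z_5 = 2, depth_5 = 3, height_5 = 3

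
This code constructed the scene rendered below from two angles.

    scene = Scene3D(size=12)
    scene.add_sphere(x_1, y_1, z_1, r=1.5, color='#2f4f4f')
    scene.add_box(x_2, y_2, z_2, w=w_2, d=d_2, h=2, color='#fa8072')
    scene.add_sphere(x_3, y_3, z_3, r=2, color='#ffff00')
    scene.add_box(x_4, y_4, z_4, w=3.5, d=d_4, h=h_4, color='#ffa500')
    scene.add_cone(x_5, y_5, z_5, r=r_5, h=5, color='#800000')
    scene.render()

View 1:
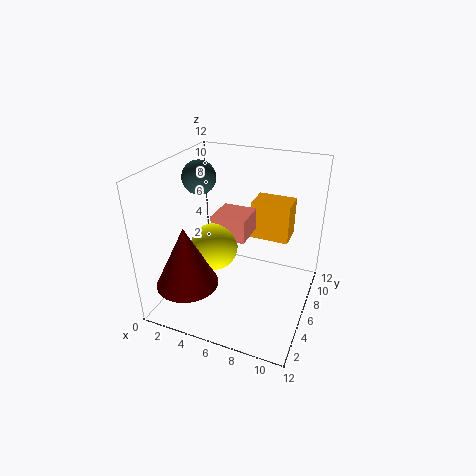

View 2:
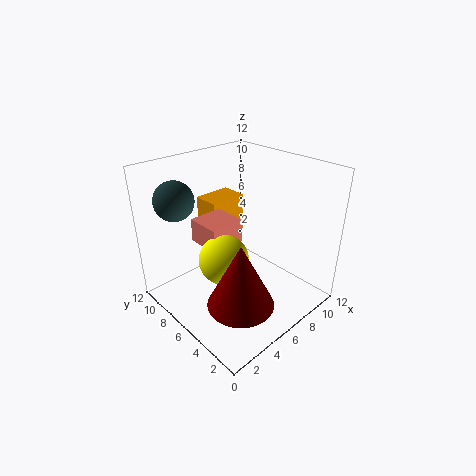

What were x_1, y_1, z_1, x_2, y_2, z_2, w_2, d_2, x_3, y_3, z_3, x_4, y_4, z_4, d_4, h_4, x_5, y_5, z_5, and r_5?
x_1 = 1.5; y_1 = 8; z_1 = 10; x_2 = 3.5; y_2 = 6; z_2 = 5.5; w_2 = 3; d_2 = 3; x_3 = 4; y_3 = 5.5; z_3 = 5; x_4 = 6; y_4 = 9; z_4 = 4.5; d_4 = 2.5; h_4 = 3.5; x_5 = 3; y_5 = 2.5; z_5 = 3; r_5 = 2.5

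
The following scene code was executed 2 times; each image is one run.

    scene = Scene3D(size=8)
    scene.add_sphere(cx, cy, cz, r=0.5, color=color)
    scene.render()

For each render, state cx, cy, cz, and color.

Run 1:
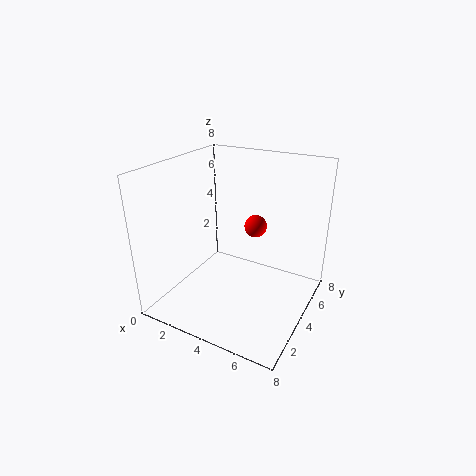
cx = 6
cy = 2
cz = 6
color = 'red'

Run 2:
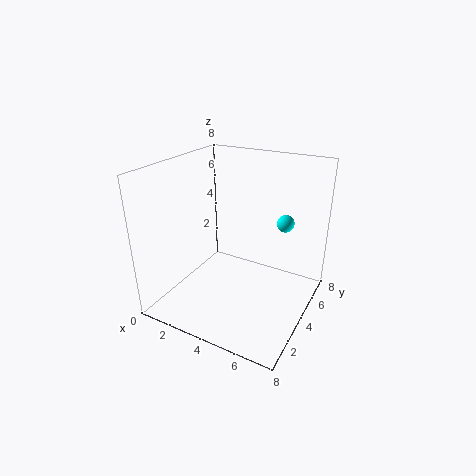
cx = 6
cy = 6
cz = 4.5
color = 'cyan'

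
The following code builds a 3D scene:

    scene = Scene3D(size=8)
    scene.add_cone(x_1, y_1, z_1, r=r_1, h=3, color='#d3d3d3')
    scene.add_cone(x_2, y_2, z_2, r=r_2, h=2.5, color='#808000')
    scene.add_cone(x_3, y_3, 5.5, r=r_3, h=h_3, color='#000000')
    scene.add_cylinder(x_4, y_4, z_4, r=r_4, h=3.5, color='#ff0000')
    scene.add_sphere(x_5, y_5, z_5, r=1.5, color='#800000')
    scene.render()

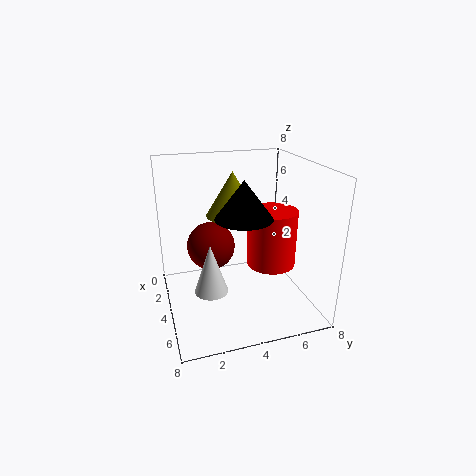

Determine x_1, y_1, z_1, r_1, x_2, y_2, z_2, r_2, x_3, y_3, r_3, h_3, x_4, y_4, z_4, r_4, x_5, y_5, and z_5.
x_1 = 3.5, y_1 = 2.5, z_1 = 0.5, r_1 = 1, x_2 = 3, y_2 = 4, z_2 = 5, r_2 = 1.5, x_3 = 5, y_3 = 4, r_3 = 1.5, h_3 = 2, x_4 = 3, y_4 = 6.5, z_4 = 1.5, r_4 = 1.5, x_5 = 1.5, y_5 = 3, z_5 = 2.5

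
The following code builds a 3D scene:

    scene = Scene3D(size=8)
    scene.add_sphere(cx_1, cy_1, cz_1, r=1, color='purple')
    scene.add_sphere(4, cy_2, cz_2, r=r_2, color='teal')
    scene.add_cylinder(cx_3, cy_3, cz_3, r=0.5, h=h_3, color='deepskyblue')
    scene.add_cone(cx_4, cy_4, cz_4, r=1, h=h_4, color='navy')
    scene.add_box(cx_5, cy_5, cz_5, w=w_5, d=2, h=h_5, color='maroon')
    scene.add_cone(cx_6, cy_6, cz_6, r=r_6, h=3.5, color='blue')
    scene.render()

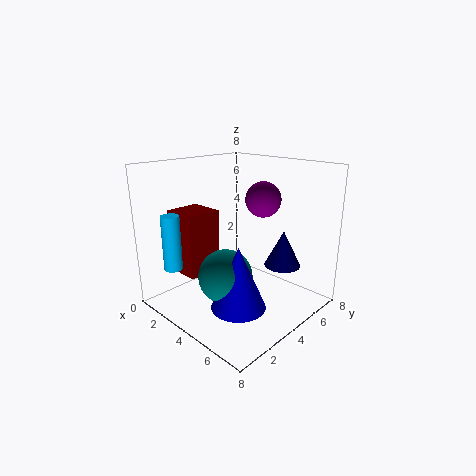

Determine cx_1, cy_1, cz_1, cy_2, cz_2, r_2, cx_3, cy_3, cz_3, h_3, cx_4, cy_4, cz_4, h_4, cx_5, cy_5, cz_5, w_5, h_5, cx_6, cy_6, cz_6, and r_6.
cx_1 = 4.5, cy_1 = 5.5, cz_1 = 6, cy_2 = 3, cz_2 = 2, r_2 = 1.5, cx_3 = 2, cy_3 = 1, cz_3 = 2.5, h_3 = 3, cx_4 = 6, cy_4 = 5.5, cz_4 = 2.5, h_4 = 2, cx_5 = 1, cy_5 = 1.5, cz_5 = 2, w_5 = 2, h_5 = 3.5, cx_6 = 5, cy_6 = 3, cz_6 = 0.5, r_6 = 1.5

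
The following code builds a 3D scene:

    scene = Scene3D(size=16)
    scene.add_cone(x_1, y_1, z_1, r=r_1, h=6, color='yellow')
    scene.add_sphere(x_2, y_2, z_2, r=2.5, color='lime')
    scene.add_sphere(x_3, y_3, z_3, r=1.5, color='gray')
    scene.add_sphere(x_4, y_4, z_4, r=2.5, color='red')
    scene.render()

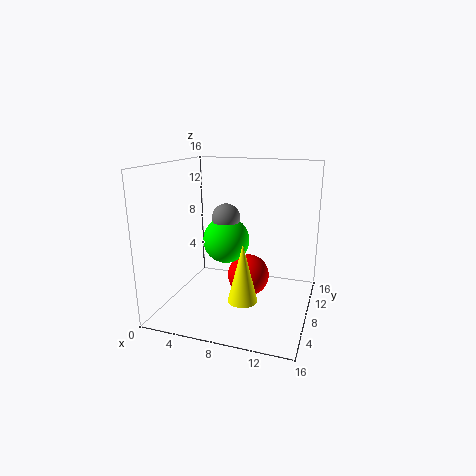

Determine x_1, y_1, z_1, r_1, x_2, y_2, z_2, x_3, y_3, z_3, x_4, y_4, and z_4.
x_1 = 10; y_1 = 3.5; z_1 = 3; r_1 = 1.5; x_2 = 7; y_2 = 7; z_2 = 8; x_3 = 7; y_3 = 7; z_3 = 10.5; x_4 = 8.5; y_4 = 10.5; z_4 = 2.5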